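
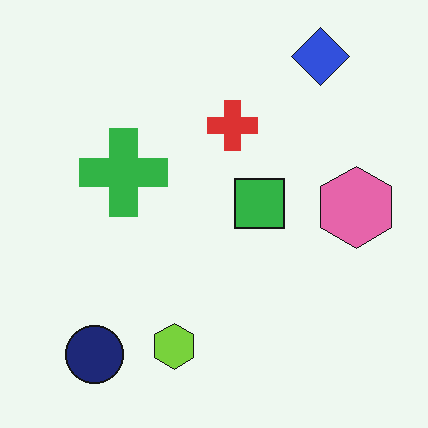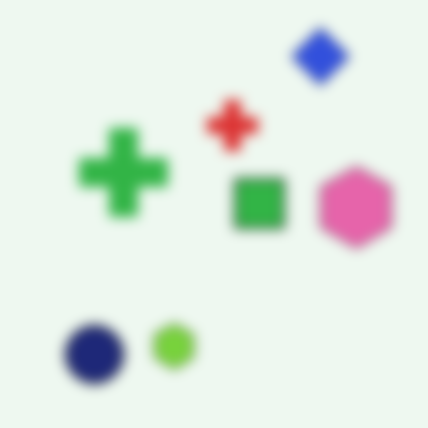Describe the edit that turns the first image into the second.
It was strongly gaussian-blurred.

Shape edges and outlines are uniformly softened across the whole image.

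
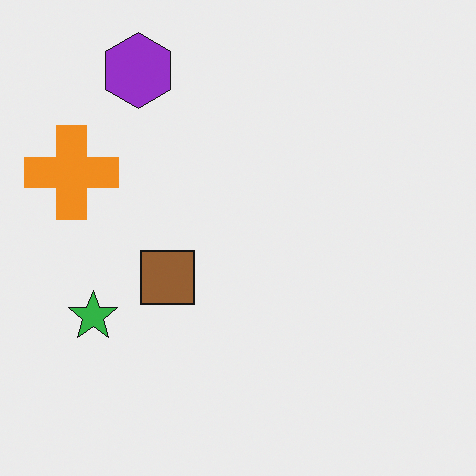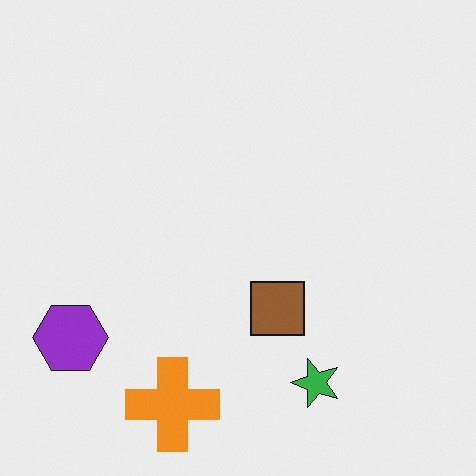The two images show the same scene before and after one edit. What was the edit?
The second image is the first rotated 90° counter-clockwise.

The purple hexagon sits in the top-left of the first image and the bottom-left of the second — consistent with a whole-image 90° counter-clockwise rotation.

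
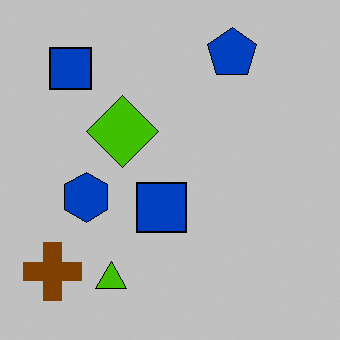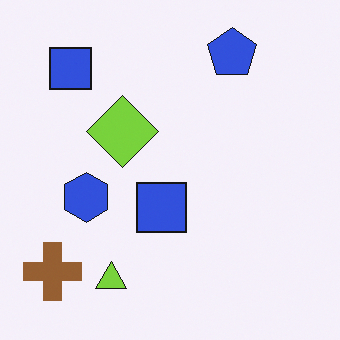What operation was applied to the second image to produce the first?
The image was aggressively posterized.

Each flat color has snapped to a coarser quantized level — most visibly, the near-white background has dropped to a flat grey.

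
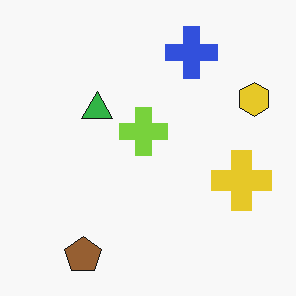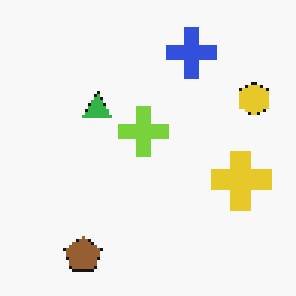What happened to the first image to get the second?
The image was mildly pixelated.

Shapes are reduced to large square blocks; fine edges and outlines are lost — a downscale-then-upscale (mosaic) effect.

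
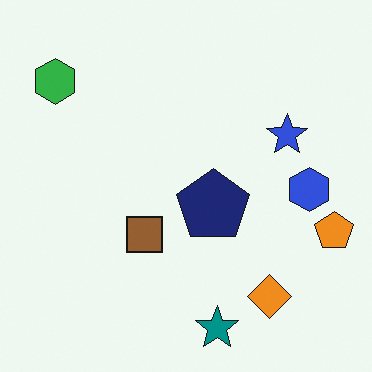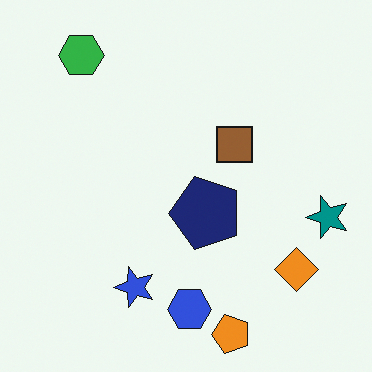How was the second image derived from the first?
The image was transposed (reflected across the top-left ↔ bottom-right diagonal).

Shapes have swapped their row and column positions — what was in the top-right is now in the bottom-left — a diagonal reflection.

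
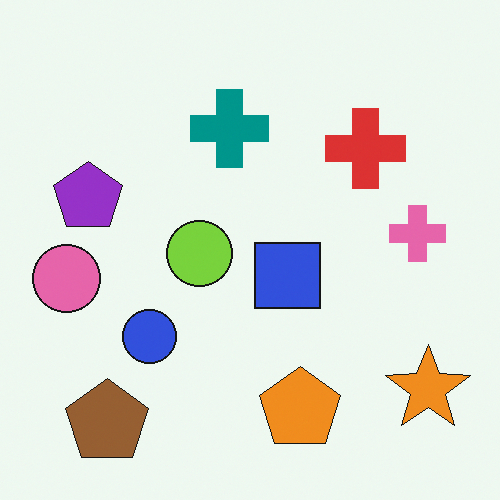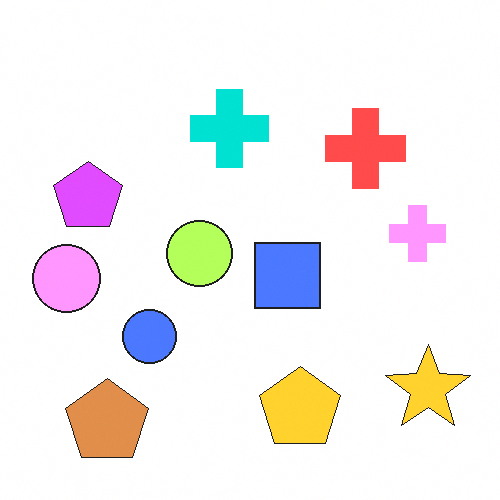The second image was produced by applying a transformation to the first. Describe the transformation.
Noticeably brightened.

Every pixel — background and shapes alike — is uniformly brightened.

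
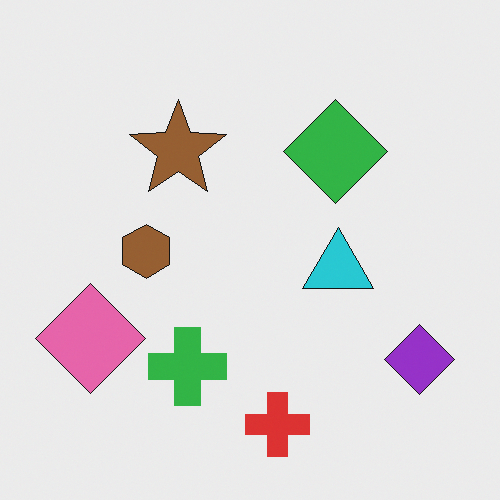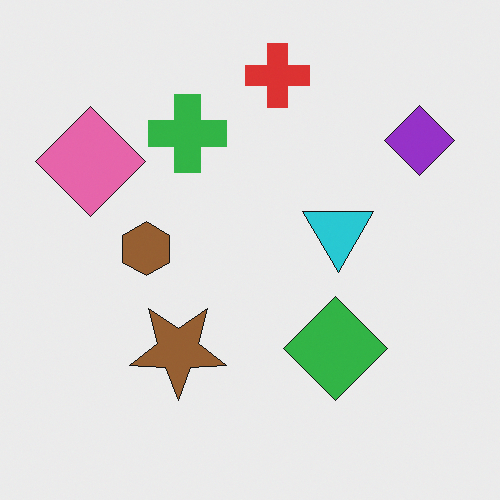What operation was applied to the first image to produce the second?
It was flipped vertically (top ↔ bottom).

The red cross is in the bottom of the first image and the top of the second — shapes on opposite sides of the horizontal midline have swapped in a mirror flip.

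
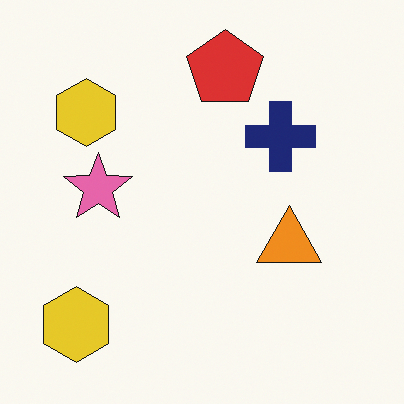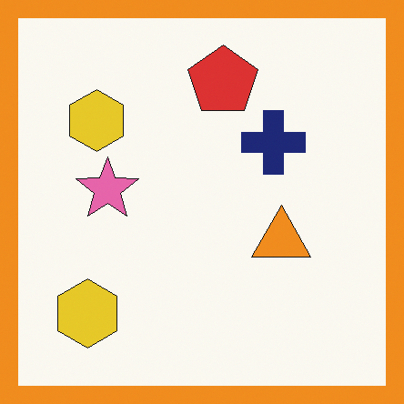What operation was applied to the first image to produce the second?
The second image is the first framed with a orange border.

A solid orange frame runs around the edge of the second image, with the content slightly shrunk inside it.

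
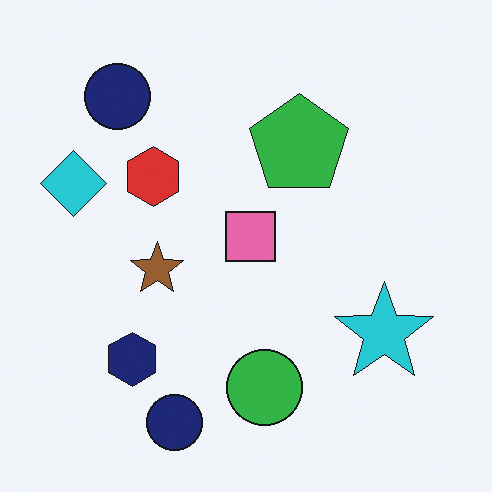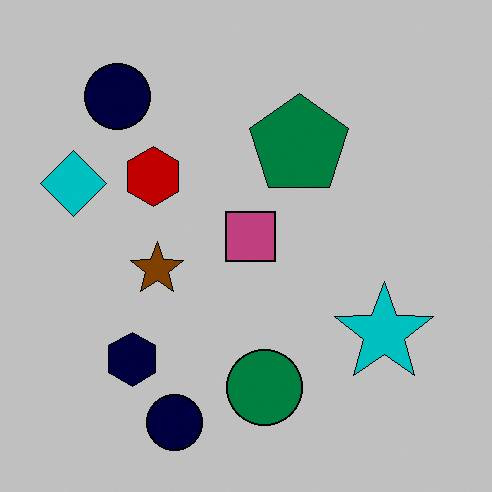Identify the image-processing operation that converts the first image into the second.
This is the original image heavily posterized to just a handful of flat colors.

Each flat color has snapped to a coarser quantized level — most visibly, the near-white background has dropped to a flat grey.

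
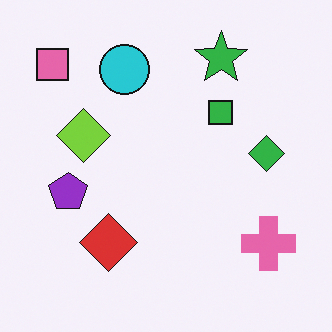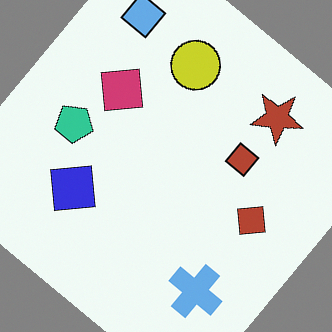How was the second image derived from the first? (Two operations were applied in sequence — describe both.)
Hue-shifted through roughly half the color wheel, then rotated clockwise by a large amount — several tens of degrees.

Every shape's color has rotated by the same amount around the hue wheel — a uniform hue shift. Every shape is tilted by the same angle and the image corners show triangular fill wedges — a whole-image rotation by a non-right angle.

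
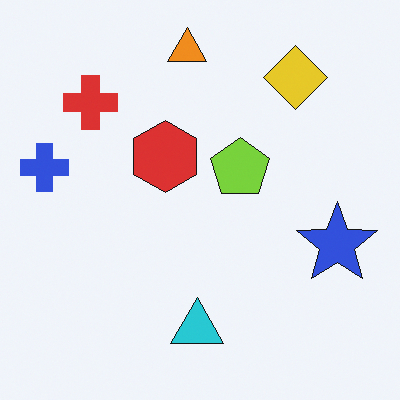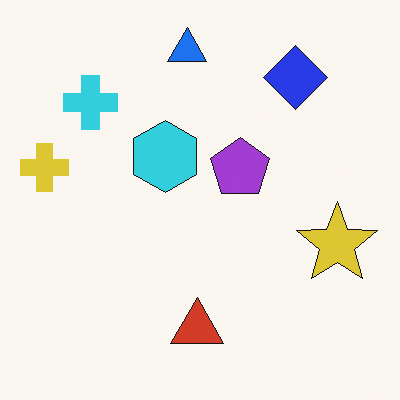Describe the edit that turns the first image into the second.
The second image is the first hue-shifted through roughly half the color wheel.

Every shape's color has rotated by the same amount around the hue wheel — a uniform hue shift.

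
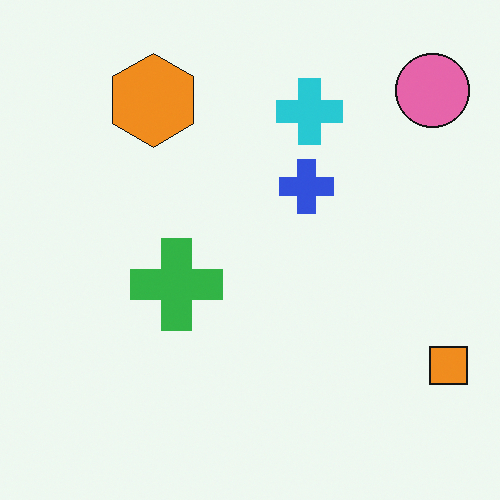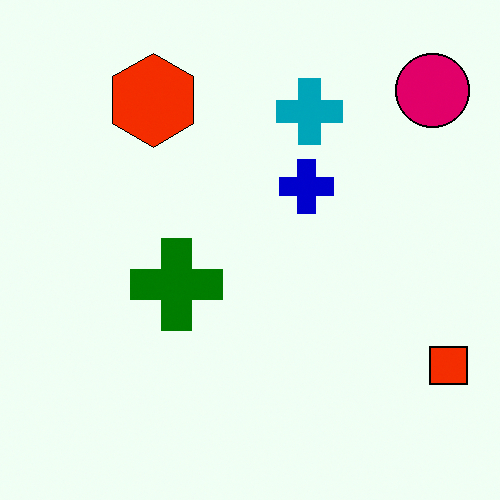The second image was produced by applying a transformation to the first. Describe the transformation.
The transformation is: boosted in contrast.

Tones are pushed away from mid-grey across the whole image — a global contrast change.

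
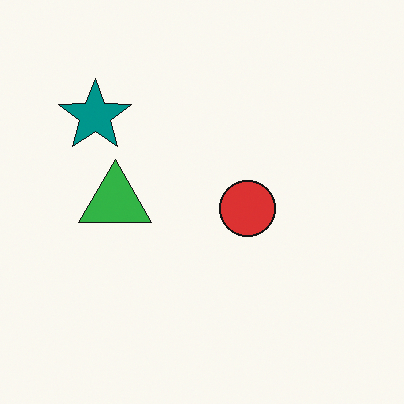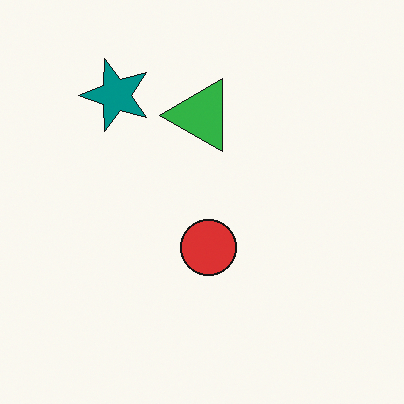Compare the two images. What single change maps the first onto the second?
It was transposed (reflected across the top-left ↔ bottom-right diagonal).

Shapes have swapped their row and column positions — what was in the top-right is now in the bottom-left — a diagonal reflection.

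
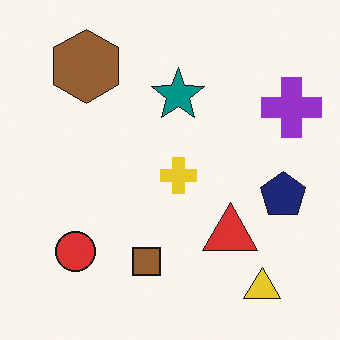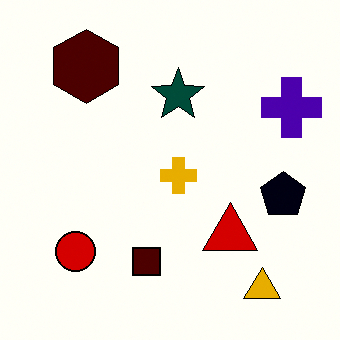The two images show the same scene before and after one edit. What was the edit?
It was boosted in contrast.

Tones are pushed away from mid-grey across the whole image — a global contrast change.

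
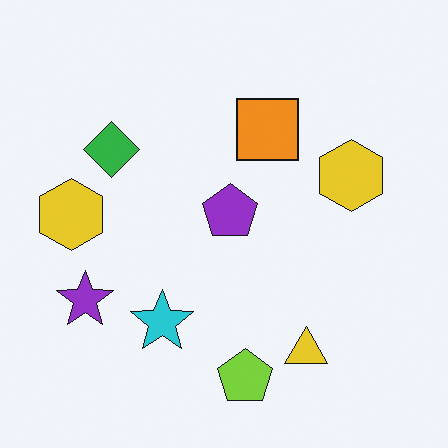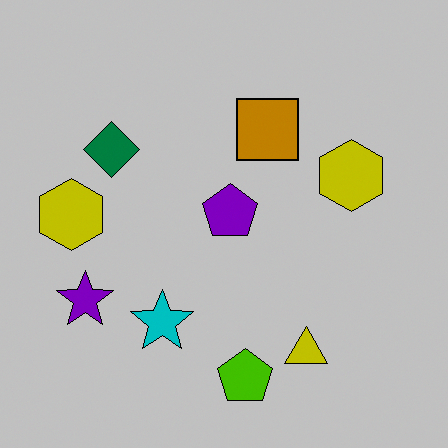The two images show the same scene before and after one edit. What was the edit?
Heavily posterized to just a handful of flat colors.

Each flat color has snapped to a coarser quantized level — most visibly, the near-white background has dropped to a flat grey.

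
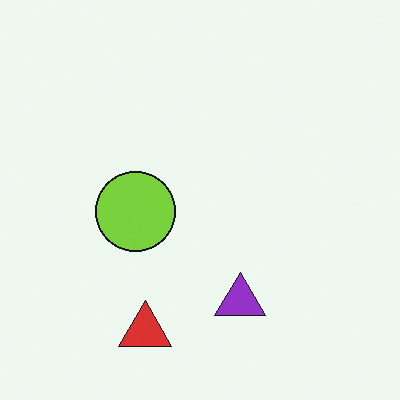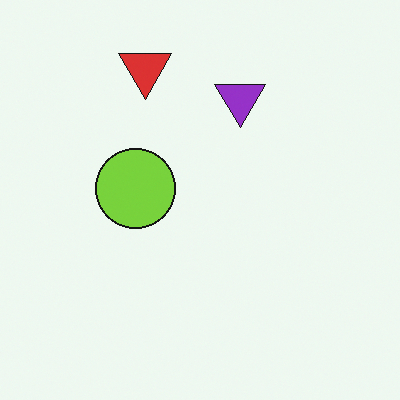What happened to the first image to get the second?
Flipped vertically (top ↔ bottom).

The red triangle is in the bottom of the first image and the top of the second — shapes on opposite sides of the horizontal midline have swapped in a mirror flip.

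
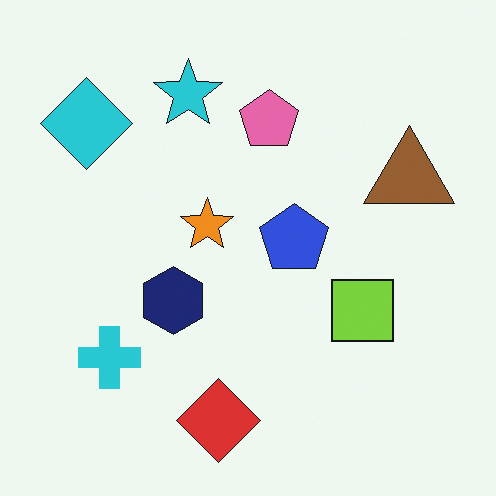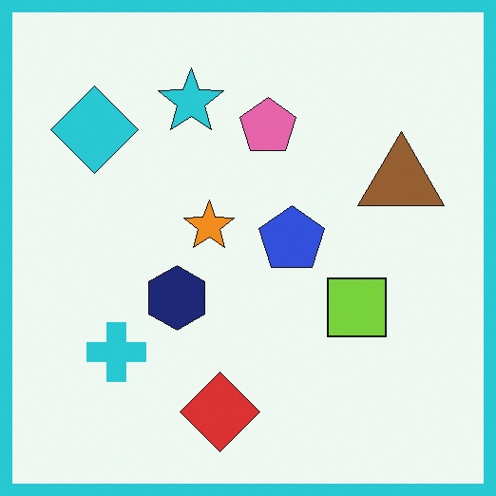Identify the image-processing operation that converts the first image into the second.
The second image is the first framed with a cyan border.

A solid cyan frame runs around the edge of the second image, with the content slightly shrunk inside it.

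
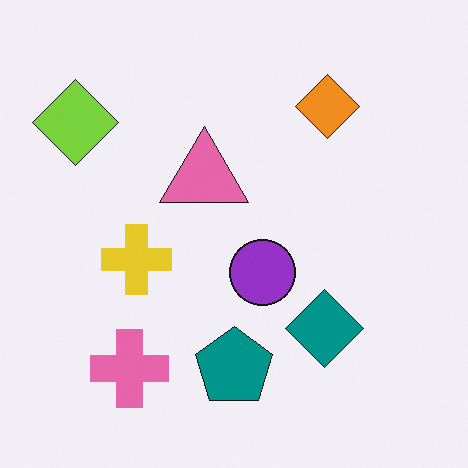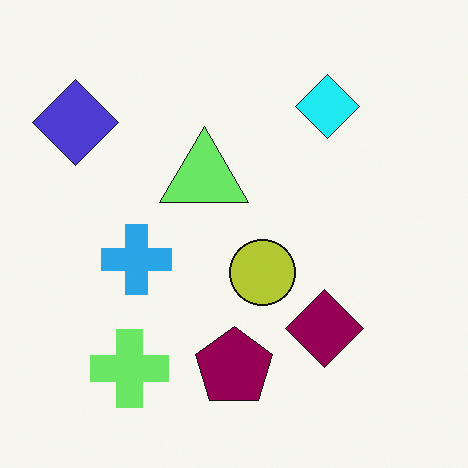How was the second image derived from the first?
Hue-shifted through roughly a third of the color wheel.

Every shape's color has rotated by the same amount around the hue wheel — a uniform hue shift.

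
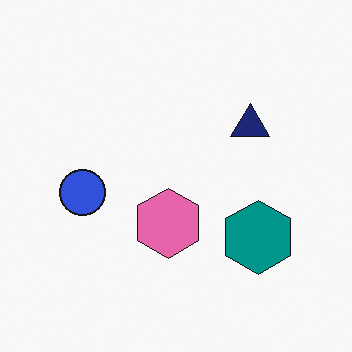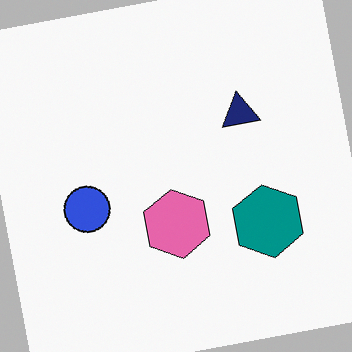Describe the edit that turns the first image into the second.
Rotated counter-clockwise by a few degrees.

Every shape is tilted by the same angle and the image corners show triangular fill wedges — a whole-image rotation by a non-right angle.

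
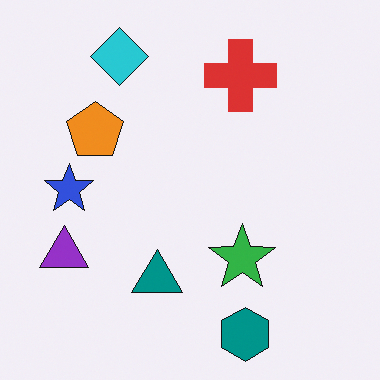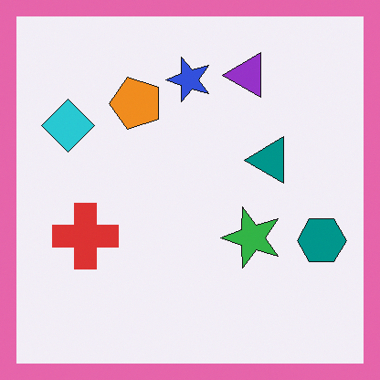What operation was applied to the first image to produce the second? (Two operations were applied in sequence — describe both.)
Transposed (reflected across the top-left ↔ bottom-right diagonal), then framed with a pink border.

Shapes have swapped their row and column positions — what was in the top-right is now in the bottom-left — a diagonal reflection. A solid pink frame runs around the edge of the second image, with the content slightly shrunk inside it.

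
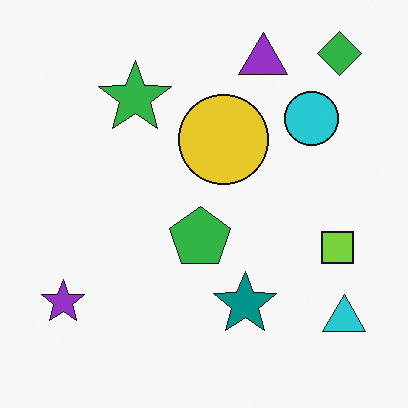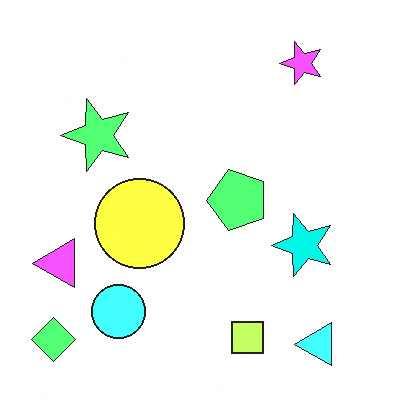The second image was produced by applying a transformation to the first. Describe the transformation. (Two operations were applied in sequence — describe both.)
The second image is the first substantially brightened, then transposed (reflected across the top-left ↔ bottom-right diagonal).

Every pixel — background and shapes alike — is uniformly brightened. Shapes have swapped their row and column positions — what was in the top-right is now in the bottom-left — a diagonal reflection.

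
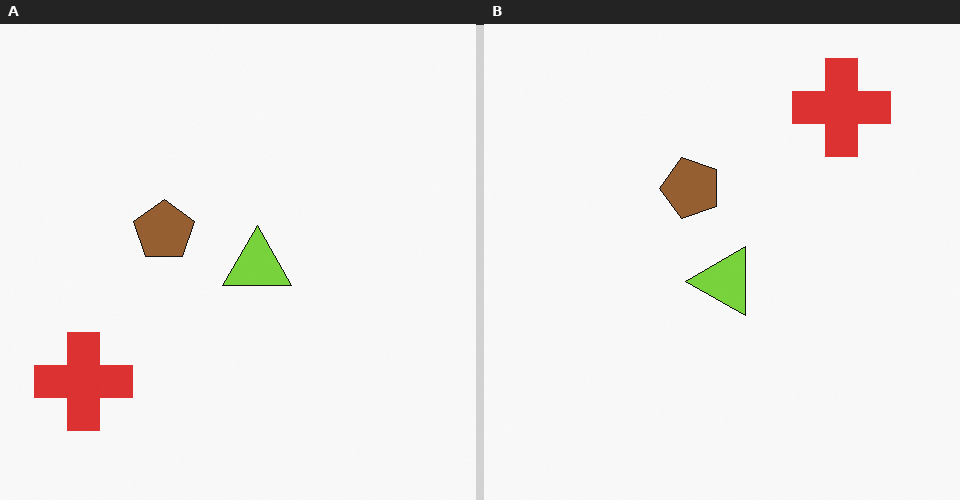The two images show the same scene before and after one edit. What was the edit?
The right (B) image is the left (A) transposed (reflected across the top-left ↔ bottom-right diagonal).

Shapes have swapped their row and column positions — what was in the top-right is now in the bottom-left — a diagonal reflection.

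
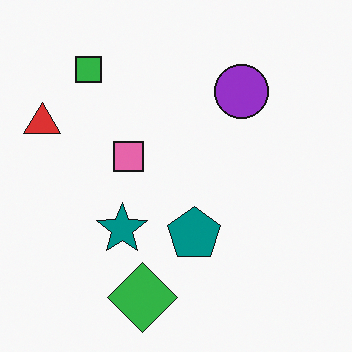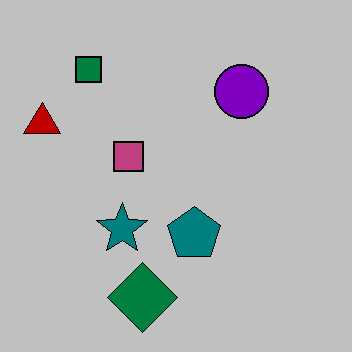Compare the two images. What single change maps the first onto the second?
The transformation is: aggressively posterized.

Each flat color has snapped to a coarser quantized level — most visibly, the near-white background has dropped to a flat grey.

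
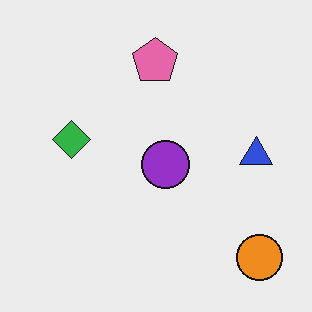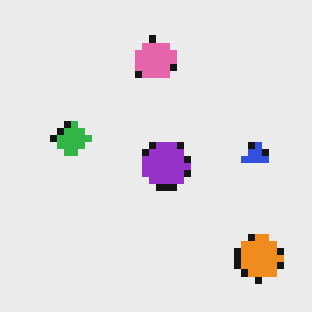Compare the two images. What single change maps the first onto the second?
The image was moderately pixelated.

Shapes are reduced to large square blocks; fine edges and outlines are lost — a downscale-then-upscale (mosaic) effect.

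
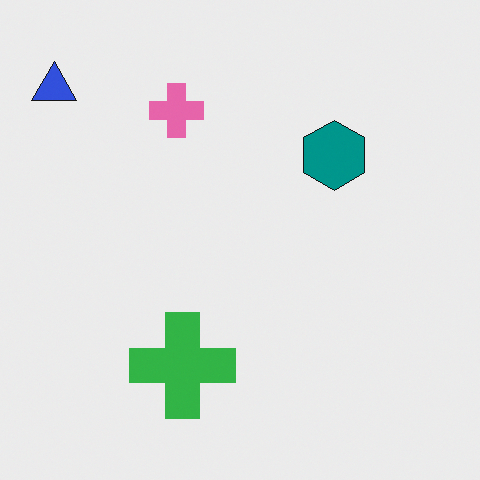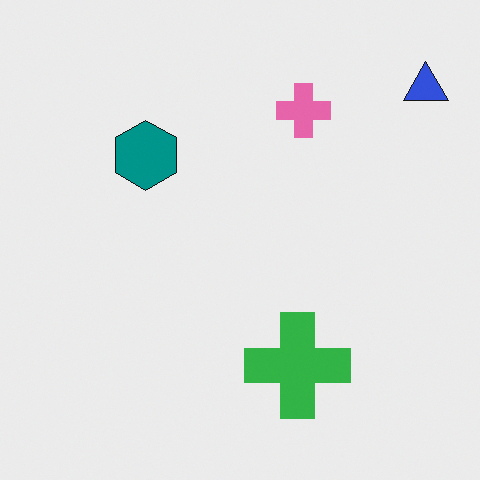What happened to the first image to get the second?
The transformation is: flipped horizontally (left ↔ right).

The blue triangle is in the top-left of the first image and the top-right of the second — shapes on opposite sides of the vertical midline have swapped in a mirror flip.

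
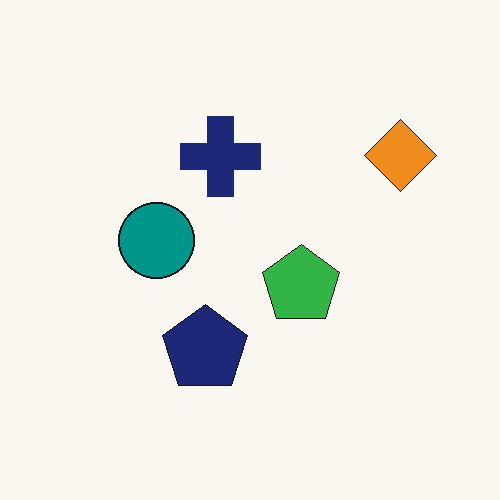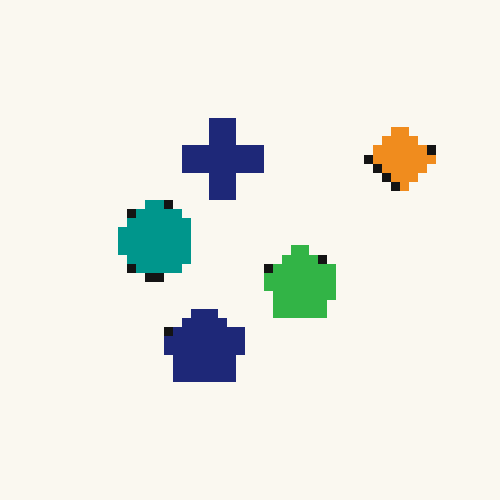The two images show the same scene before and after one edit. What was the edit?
The second image is the first coarsely pixelated.

Shapes are reduced to large square blocks; fine edges and outlines are lost — a downscale-then-upscale (mosaic) effect.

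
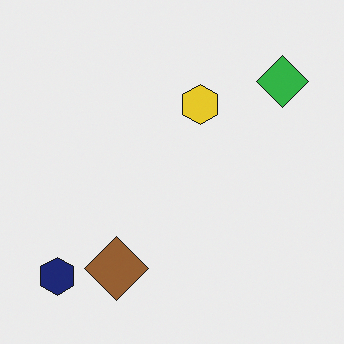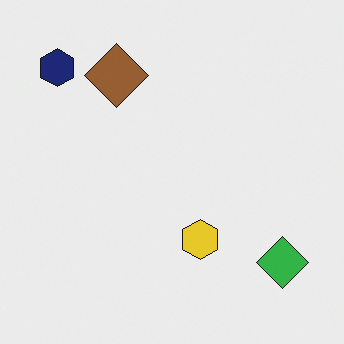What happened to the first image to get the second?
The image was flipped vertically (top ↔ bottom).

The navy hexagon is in the bottom-left of the first image and the top-left of the second — shapes on opposite sides of the horizontal midline have swapped in a mirror flip.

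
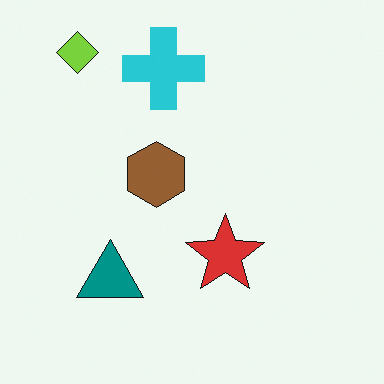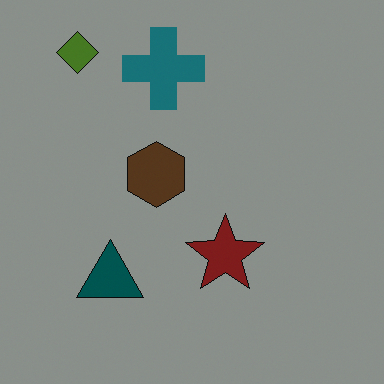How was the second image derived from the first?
Noticeably darkened.

Every pixel — background and shapes alike — is uniformly darkened.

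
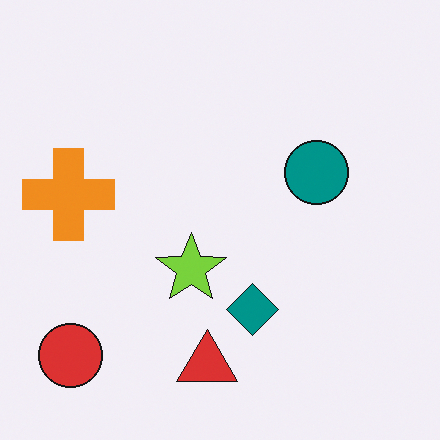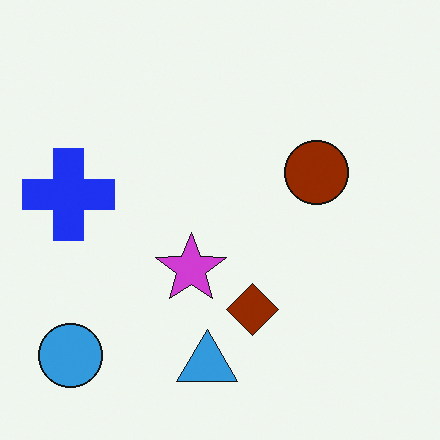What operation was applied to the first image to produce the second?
It was hue-shifted by a large amount.

Every shape's color has rotated by the same amount around the hue wheel — a uniform hue shift.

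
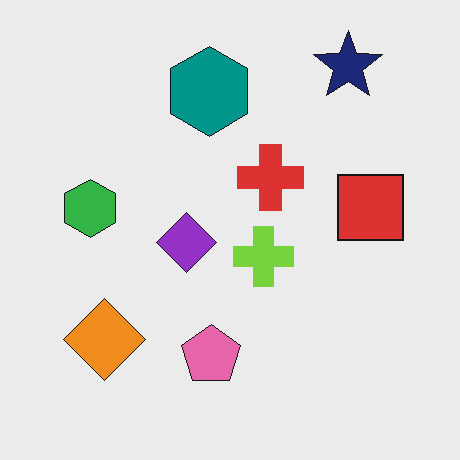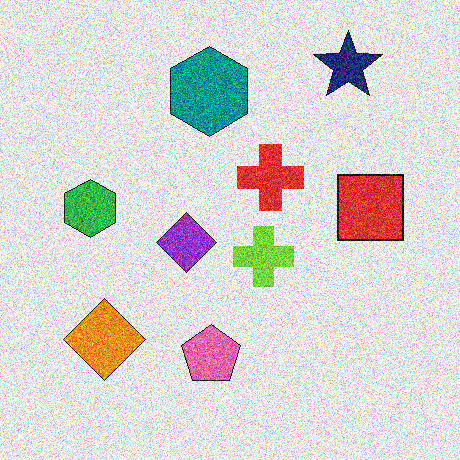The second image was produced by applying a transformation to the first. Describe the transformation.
The second image is the first degraded with a thick layer of grain.

Random speckle covers the whole image, including the flat background.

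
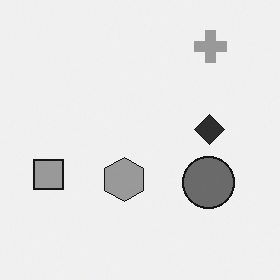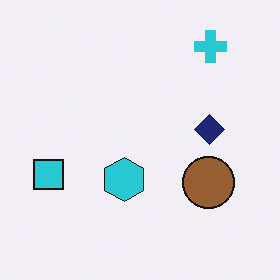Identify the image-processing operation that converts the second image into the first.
The transformation is: converted to grayscale.

All color is removed — every shape is now a shade of grey.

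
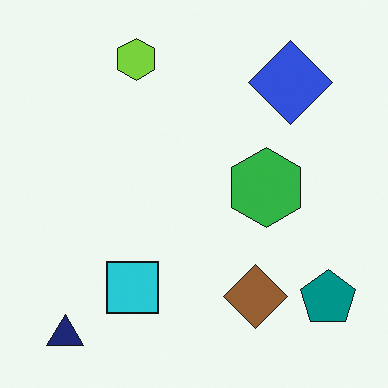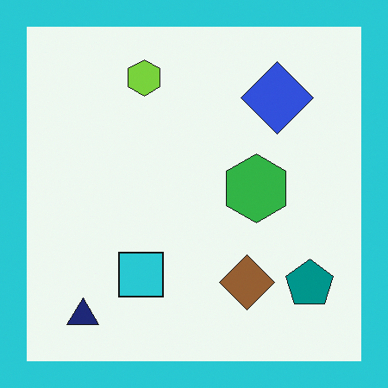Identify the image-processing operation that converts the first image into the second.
It was framed with a cyan border.

A solid cyan frame runs around the edge of the second image, with the content slightly shrunk inside it.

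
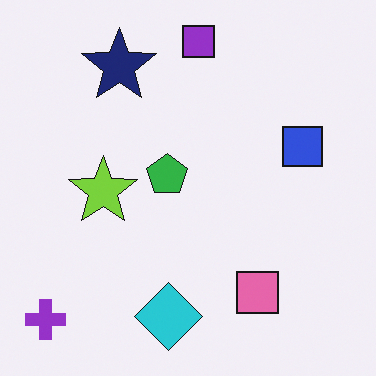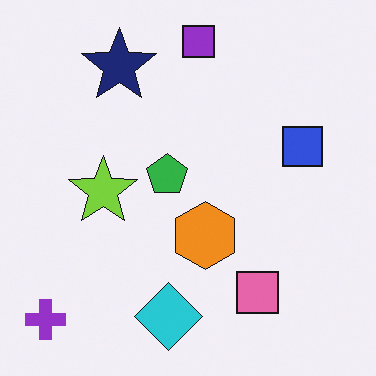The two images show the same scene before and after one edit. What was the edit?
This is the original image overlaid with an additional orange hexagon.

An orange hexagon appears in the second image that is absent from the first.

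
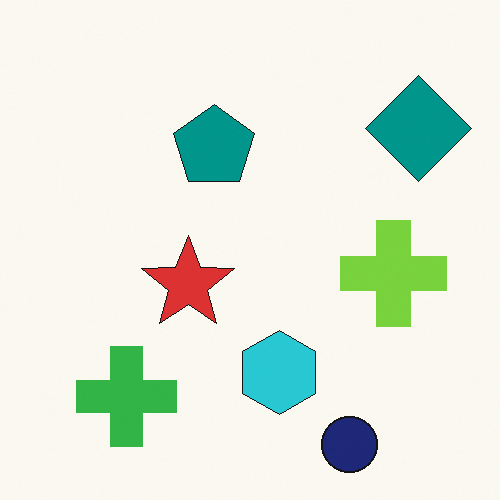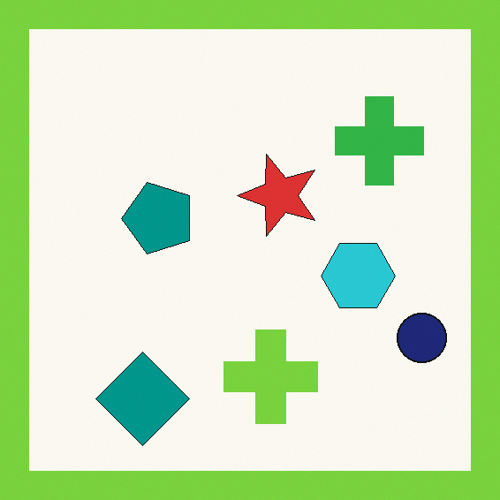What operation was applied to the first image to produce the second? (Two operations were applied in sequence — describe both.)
The second image is the first transposed (reflected across the top-left ↔ bottom-right diagonal), then framed with a lime border.

Shapes have swapped their row and column positions — what was in the top-right is now in the bottom-left — a diagonal reflection. A solid lime frame runs around the edge of the second image, with the content slightly shrunk inside it.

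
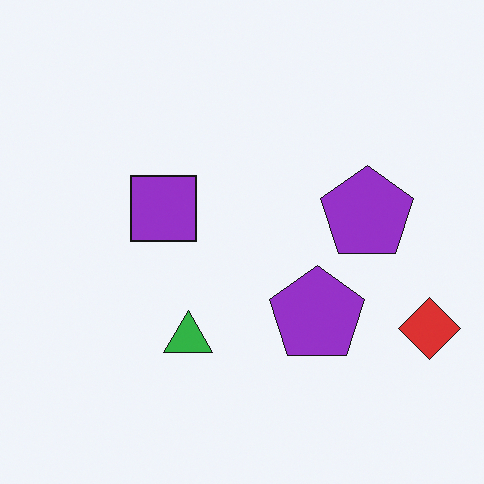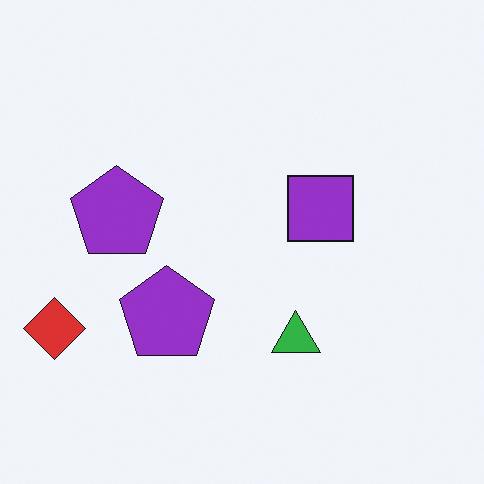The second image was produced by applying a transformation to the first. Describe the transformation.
This is the original image flipped horizontally (left ↔ right).

The red diamond is in the bottom-right of the first image and the bottom-left of the second — shapes on opposite sides of the vertical midline have swapped in a mirror flip.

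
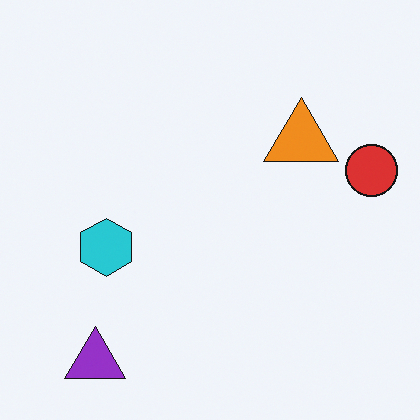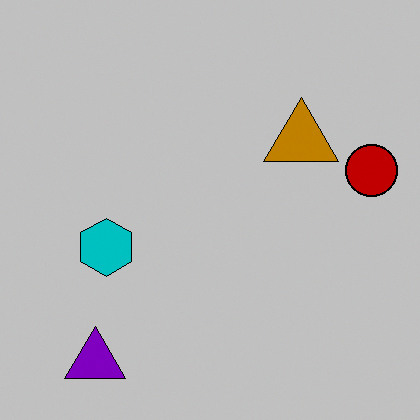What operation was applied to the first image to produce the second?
This is the original image aggressively posterized.

Each flat color has snapped to a coarser quantized level — most visibly, the near-white background has dropped to a flat grey.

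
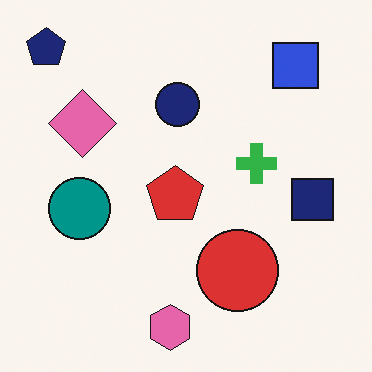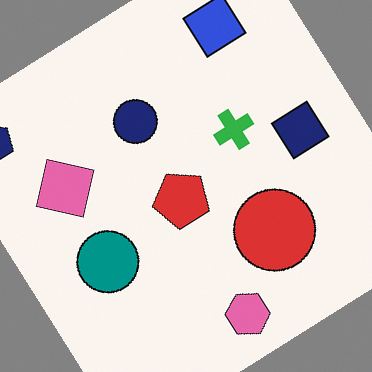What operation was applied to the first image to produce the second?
The transformation is: rotated counter-clockwise by a large amount — several tens of degrees.

Every shape is tilted by the same angle and the image corners show triangular fill wedges — a whole-image rotation by a non-right angle.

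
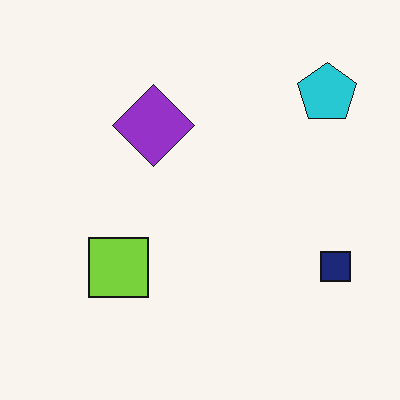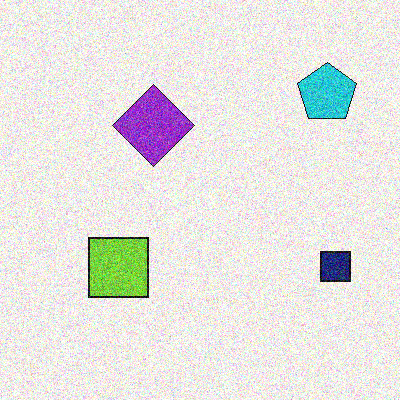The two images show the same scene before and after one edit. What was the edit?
It was degraded with heavy additive noise.

Random speckle covers the whole image, including the flat background.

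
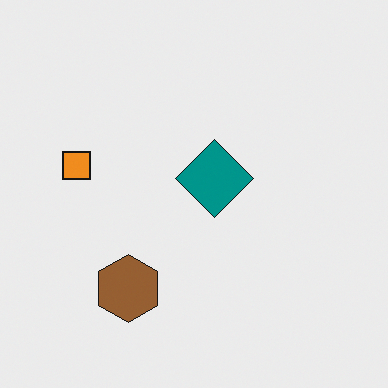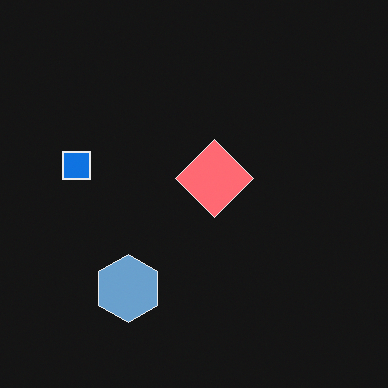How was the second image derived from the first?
The second image is the first color-inverted (negative).

The light background has become dark and every shape's color is its complement — a photographic negative.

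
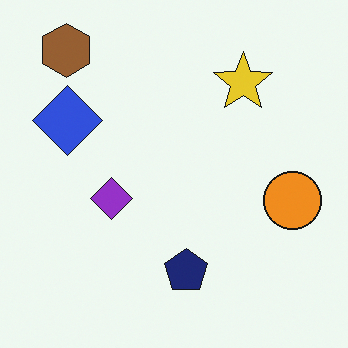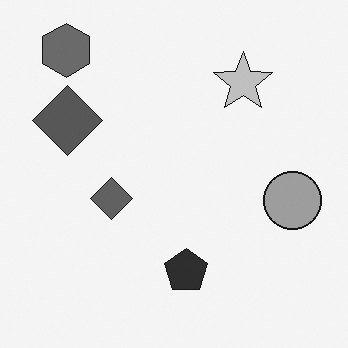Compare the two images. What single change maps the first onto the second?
It was converted to grayscale.

All color is removed — every shape is now a shade of grey.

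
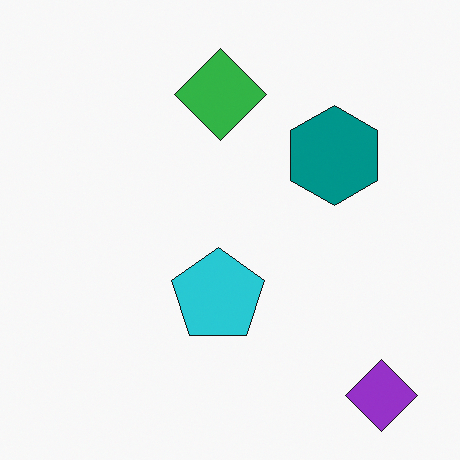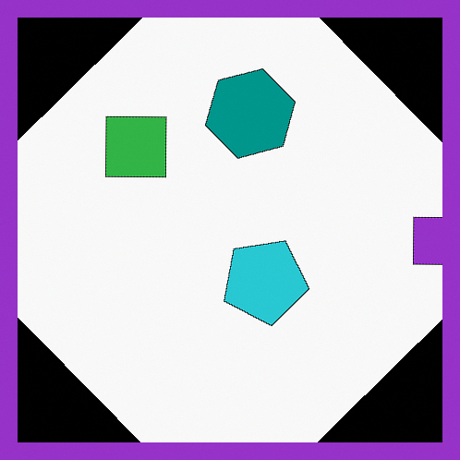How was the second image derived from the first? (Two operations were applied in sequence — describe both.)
The second image is the first rotated counter-clockwise by a large amount — several tens of degrees, then framed with a purple border.

Every shape is tilted by the same angle and the image corners show triangular fill wedges — a whole-image rotation by a non-right angle. A solid purple frame runs around the edge of the second image, with the content slightly shrunk inside it.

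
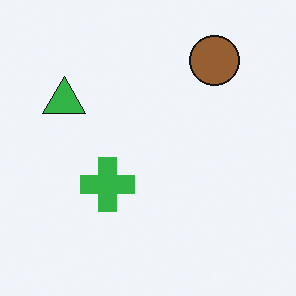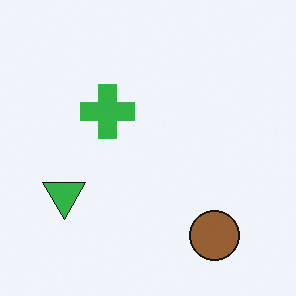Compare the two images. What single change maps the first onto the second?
The second image is the first flipped vertically (top ↔ bottom).

The brown circle is in the top-right of the first image and the bottom-right of the second — shapes on opposite sides of the horizontal midline have swapped in a mirror flip.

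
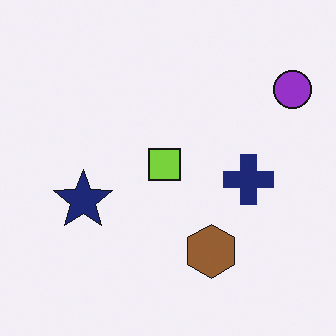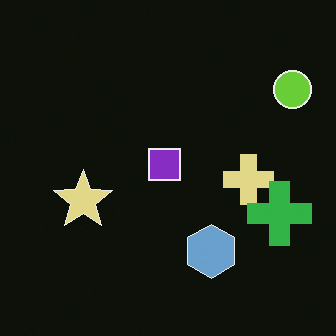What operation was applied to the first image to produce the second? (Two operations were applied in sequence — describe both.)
The image was color-inverted (negative), then overlaid with an additional green cross.

The light background has become dark and every shape's color is its complement — a photographic negative. A green cross appears in the second image that is absent from the first.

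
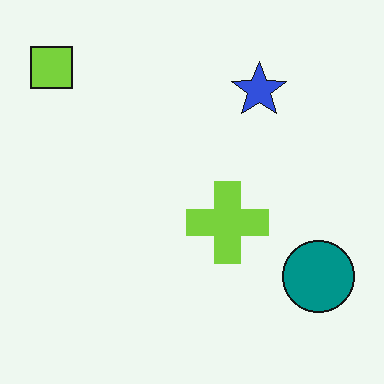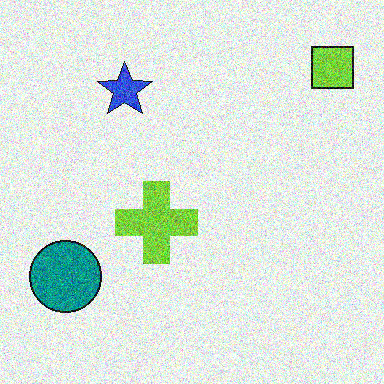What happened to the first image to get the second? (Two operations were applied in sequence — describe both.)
The image was flipped horizontally (left ↔ right), then degraded with heavy additive noise.

The lime square is in the top-left of the first image and the top-right of the second — shapes on opposite sides of the vertical midline have swapped in a mirror flip. Random speckle covers the whole image, including the flat background.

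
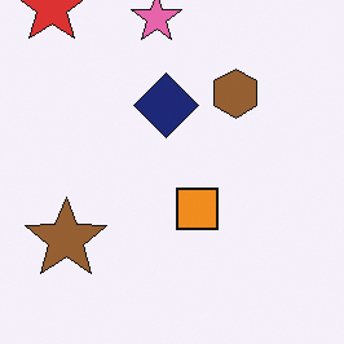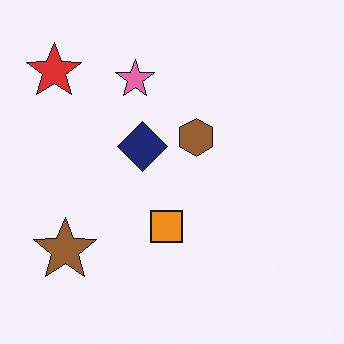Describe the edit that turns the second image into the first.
The image was cropped to a modestly smaller region and rescaled.

The visible shapes are larger and the field of view is narrower; shapes near the original edges may be partly or wholly outside the frame — a crop-and-rescale.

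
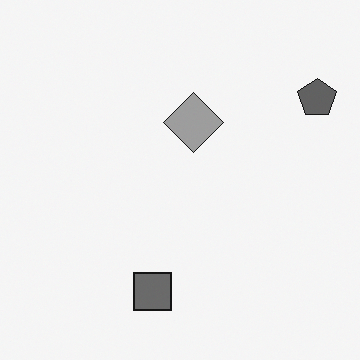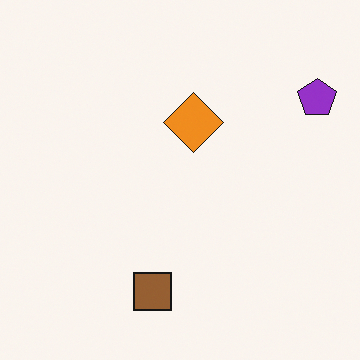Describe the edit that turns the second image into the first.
This is the original image converted to grayscale.

All color is removed — every shape is now a shade of grey.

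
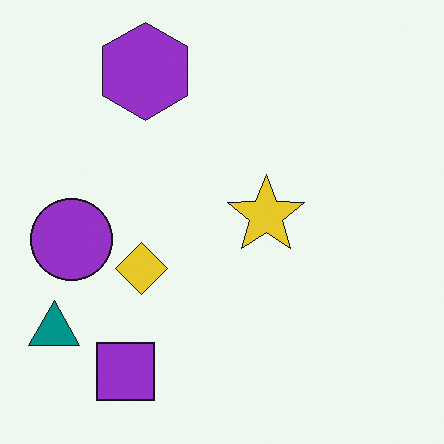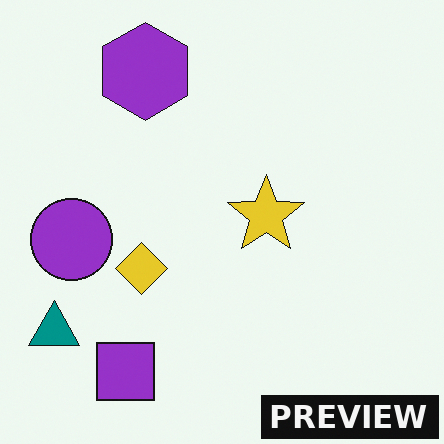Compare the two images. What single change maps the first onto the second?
The image was watermarked with the text "PREVIEW" in the lower-right corner.

A dark label reading "PREVIEW" appears in the lower-right corner.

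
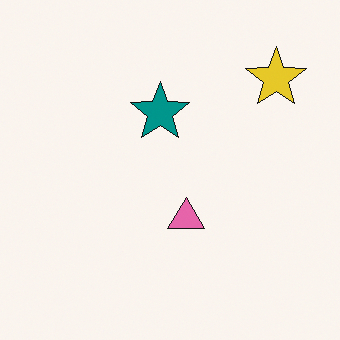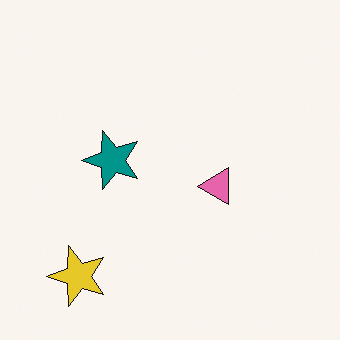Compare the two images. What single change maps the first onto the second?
The second image is the first transposed (reflected across the top-left ↔ bottom-right diagonal).

Shapes have swapped their row and column positions — what was in the top-right is now in the bottom-left — a diagonal reflection.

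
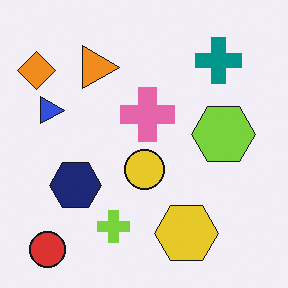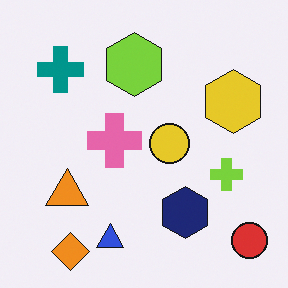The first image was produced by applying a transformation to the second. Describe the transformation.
It was rotated 90° clockwise.

The red circle sits in the bottom-right of the second image and the bottom-left of the first — consistent with a whole-image 90° clockwise rotation.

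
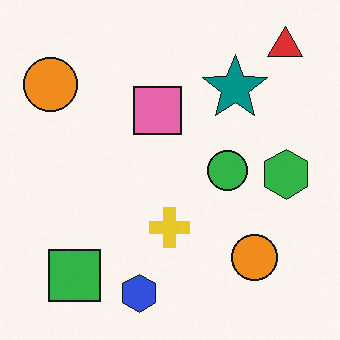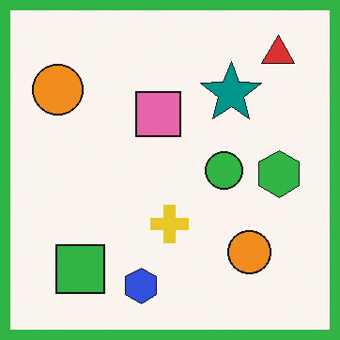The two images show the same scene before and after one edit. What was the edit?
It was framed with a green border.

A solid green frame runs around the edge of the second image, with the content slightly shrunk inside it.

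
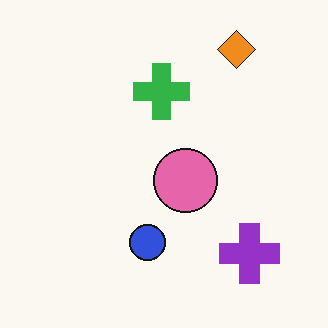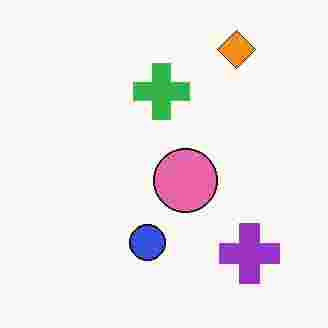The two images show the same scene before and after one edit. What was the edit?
This is the original image degraded with heavy JPEG compression.

Blocky 8×8 compression artifacts appear around shape edges and the flat background shows ringing — characteristic JPEG degradation.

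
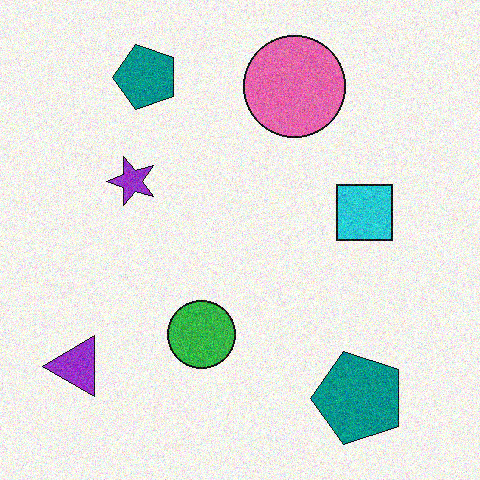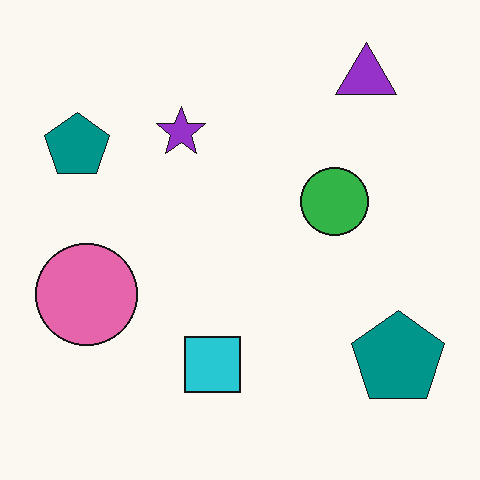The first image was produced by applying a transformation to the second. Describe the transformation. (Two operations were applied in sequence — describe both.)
It was transposed (reflected across the top-left ↔ bottom-right diagonal), then degraded with visible gaussian noise.

Shapes have swapped their row and column positions — what was in the top-right is now in the bottom-left — a diagonal reflection. Random speckle covers the whole image, including the flat background.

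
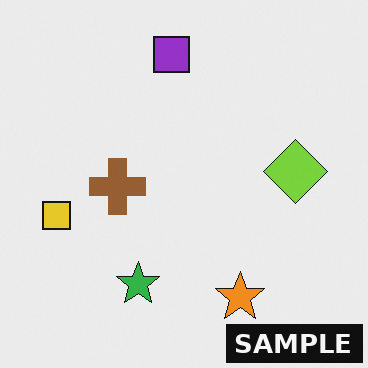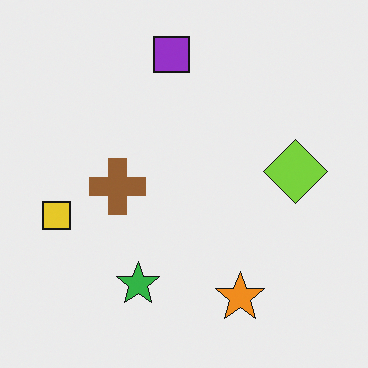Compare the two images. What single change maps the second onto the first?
The transformation is: watermarked with the text "SAMPLE" in the lower-right corner.

A dark label reading "SAMPLE" appears in the lower-right corner.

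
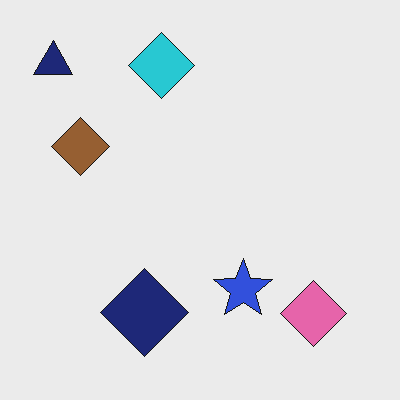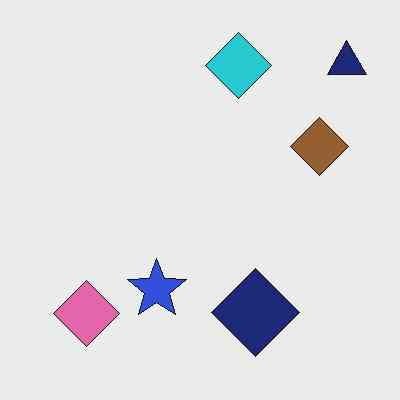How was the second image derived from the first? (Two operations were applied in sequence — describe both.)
It was flipped horizontally (left ↔ right), then given moderate JPEG compression.

The navy triangle is in the top-left of the first image and the top-right of the second — shapes on opposite sides of the vertical midline have swapped in a mirror flip. Blocky 8×8 compression artifacts appear around shape edges and the flat background shows ringing — characteristic JPEG degradation.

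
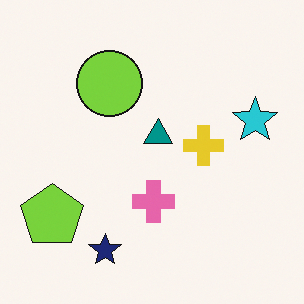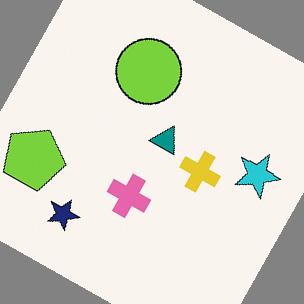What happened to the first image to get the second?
The transformation is: rotated clockwise by a clearly visible amount.

Every shape is tilted by the same angle and the image corners show triangular fill wedges — a whole-image rotation by a non-right angle.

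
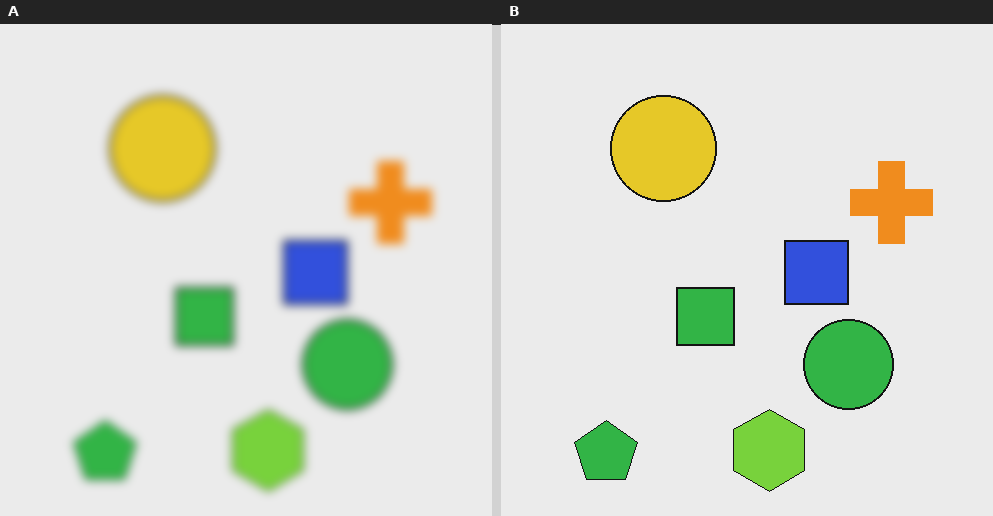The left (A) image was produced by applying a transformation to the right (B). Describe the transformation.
The image was moderately blurred.

Shape edges and outlines are uniformly softened across the whole image.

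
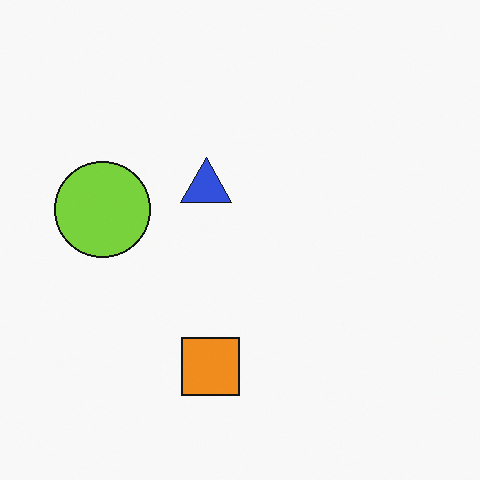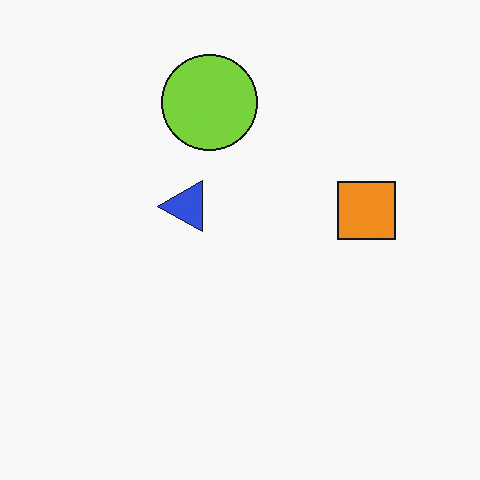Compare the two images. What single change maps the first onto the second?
The transformation is: transposed (reflected across the top-left ↔ bottom-right diagonal).

Shapes have swapped their row and column positions — what was in the top-right is now in the bottom-left — a diagonal reflection.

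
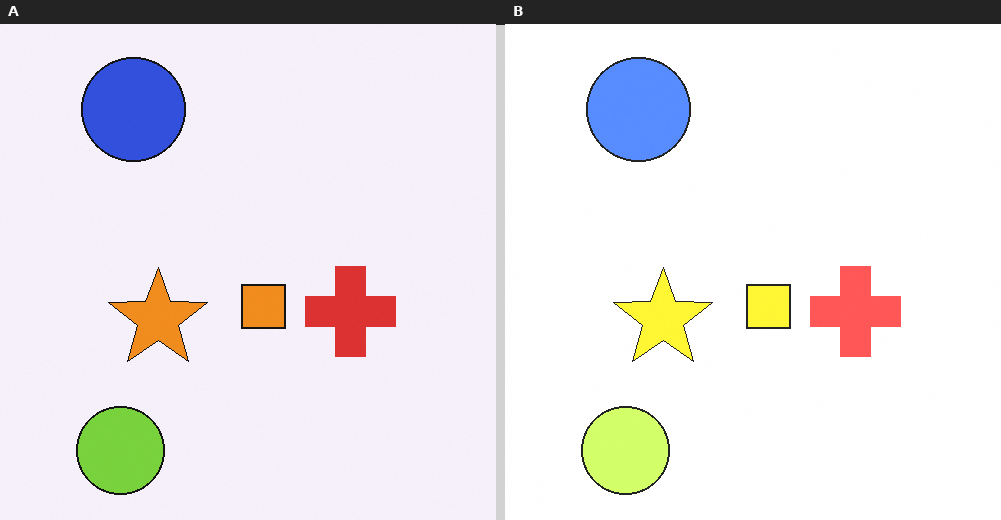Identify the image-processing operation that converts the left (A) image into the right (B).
Noticeably brightened.

Every pixel — background and shapes alike — is uniformly brightened.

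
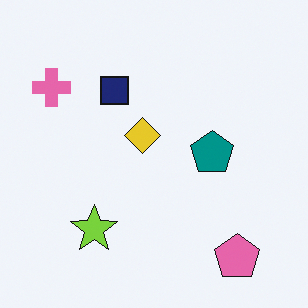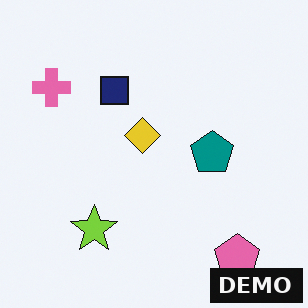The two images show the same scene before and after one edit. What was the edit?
It was watermarked with the text "DEMO" in the lower-right corner.

A dark label reading "DEMO" appears in the lower-right corner.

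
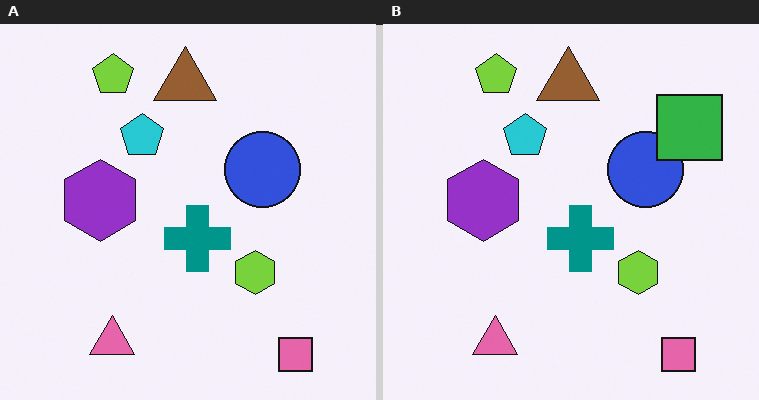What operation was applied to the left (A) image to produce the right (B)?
Overlaid with an additional green square.

A green square appears in the right (B) image that is absent from the left (A).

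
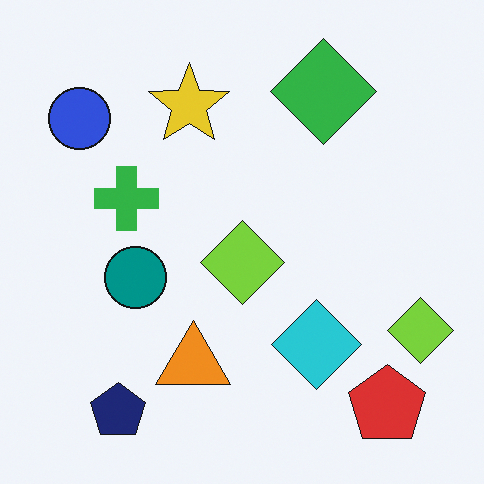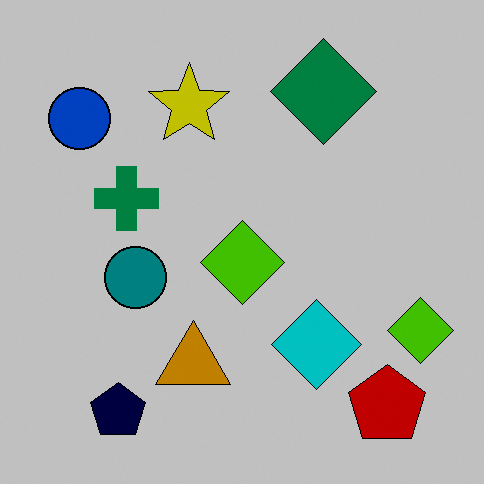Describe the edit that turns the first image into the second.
The second image is the first heavily posterized to just a handful of flat colors.

Each flat color has snapped to a coarser quantized level — most visibly, the near-white background has dropped to a flat grey.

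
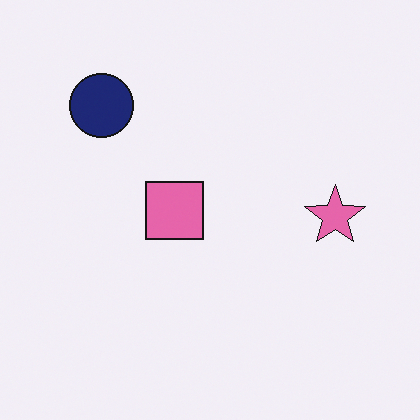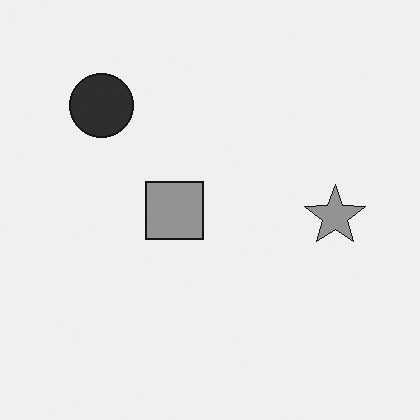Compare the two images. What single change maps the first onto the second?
Converted to grayscale.

All color is removed — every shape is now a shade of grey.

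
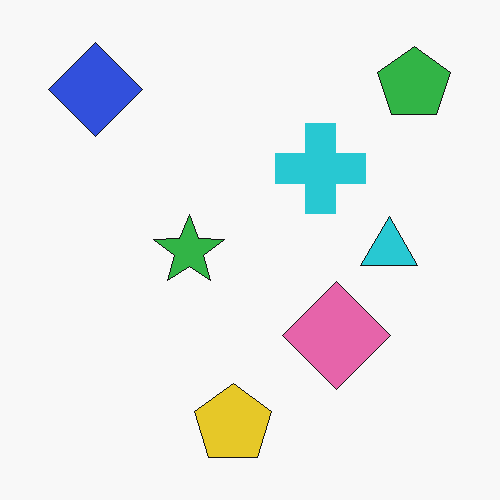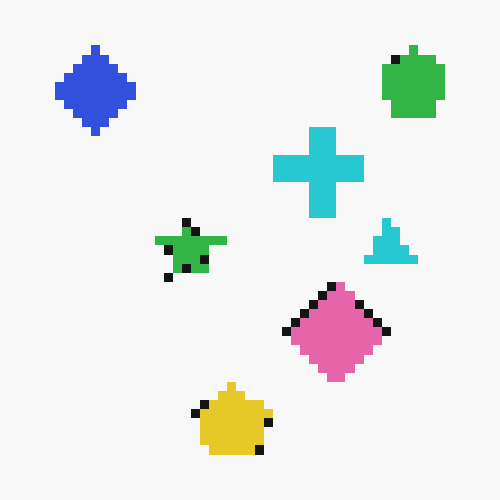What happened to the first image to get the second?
This is the original image heavily pixelated into large blocks.

Shapes are reduced to large square blocks; fine edges and outlines are lost — a downscale-then-upscale (mosaic) effect.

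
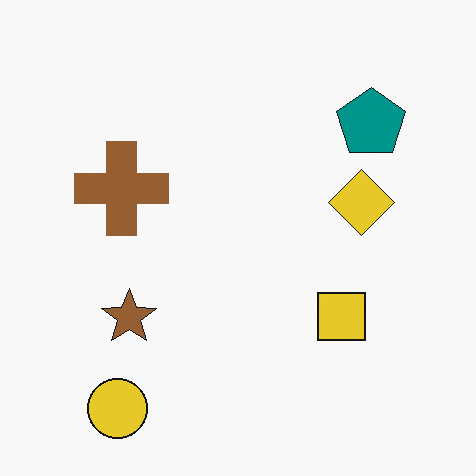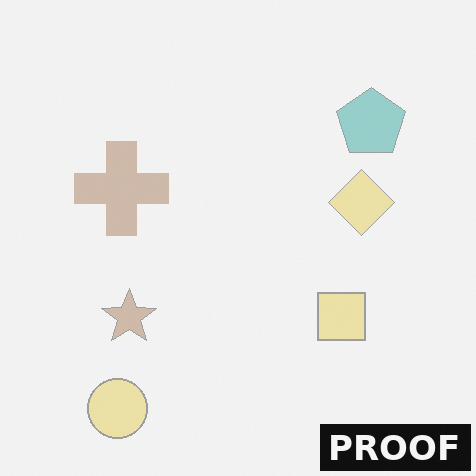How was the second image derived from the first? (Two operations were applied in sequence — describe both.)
Given much lower contrast, then watermarked with the text "PROOF" in the lower-right corner.

Tones are pushed toward mid-grey across the whole image — a global contrast change. A dark label reading "PROOF" appears in the lower-right corner.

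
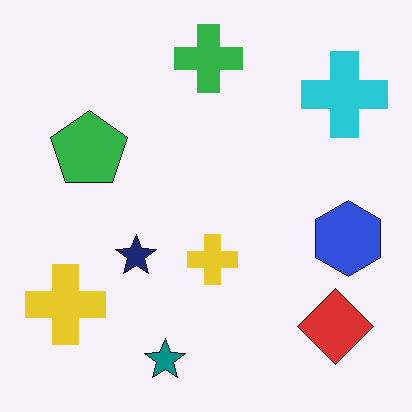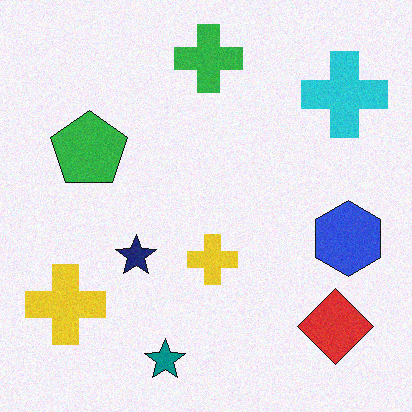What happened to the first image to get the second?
The transformation is: degraded with light additive noise.

Random speckle covers the whole image, including the flat background.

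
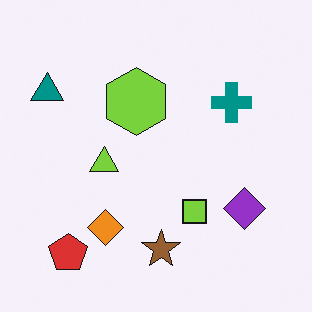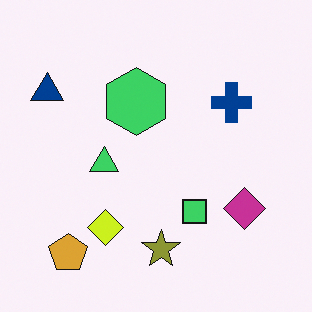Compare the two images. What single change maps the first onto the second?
The second image is the first hue-shifted slightly.

Every shape's color has rotated by the same amount around the hue wheel — a uniform hue shift.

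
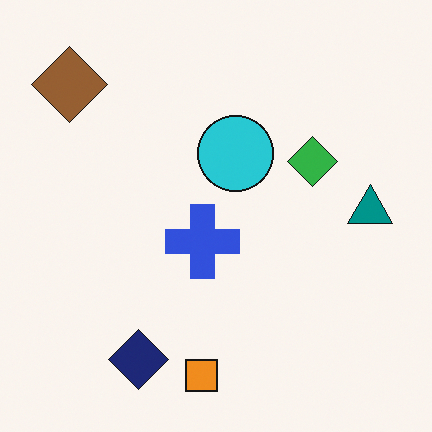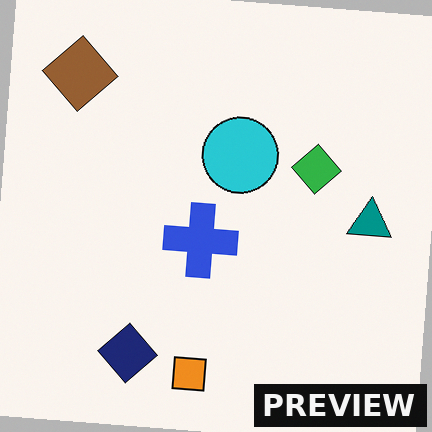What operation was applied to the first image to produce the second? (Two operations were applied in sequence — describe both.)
This is the original image rotated clockwise by a small amount, then watermarked with the text "PREVIEW" in the lower-right corner.

Every shape is tilted by the same angle and the image corners show triangular fill wedges — a whole-image rotation by a non-right angle. A dark label reading "PREVIEW" appears in the lower-right corner.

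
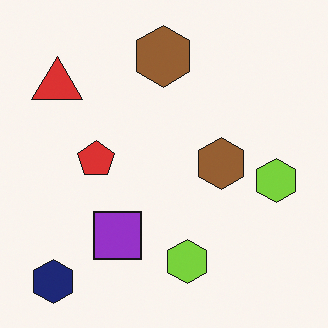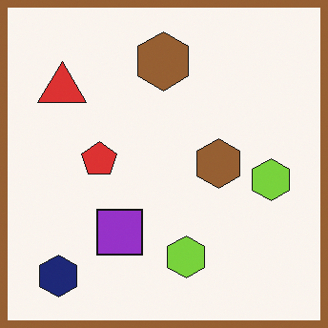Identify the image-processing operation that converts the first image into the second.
The image was framed with a brown border.

A solid brown frame runs around the edge of the second image, with the content slightly shrunk inside it.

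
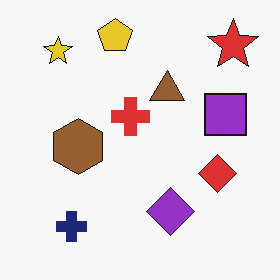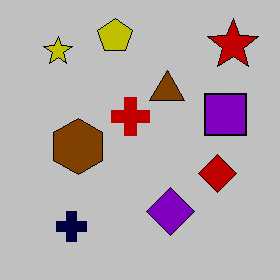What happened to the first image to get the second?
This is the original image heavily posterized to just a handful of flat colors.

Each flat color has snapped to a coarser quantized level — most visibly, the near-white background has dropped to a flat grey.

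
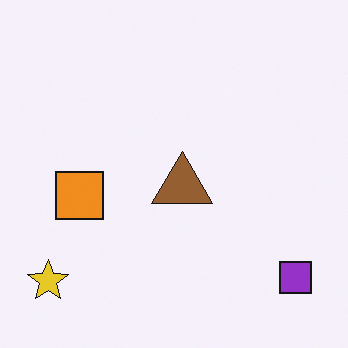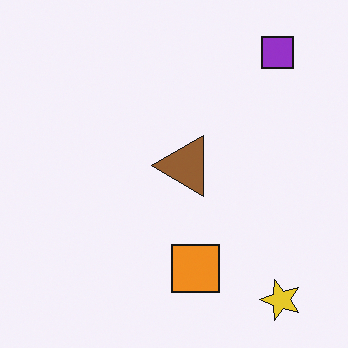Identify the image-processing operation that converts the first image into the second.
Rotated 90° counter-clockwise.

The yellow star sits in the bottom-left of the first image and the bottom-right of the second — consistent with a whole-image 90° counter-clockwise rotation.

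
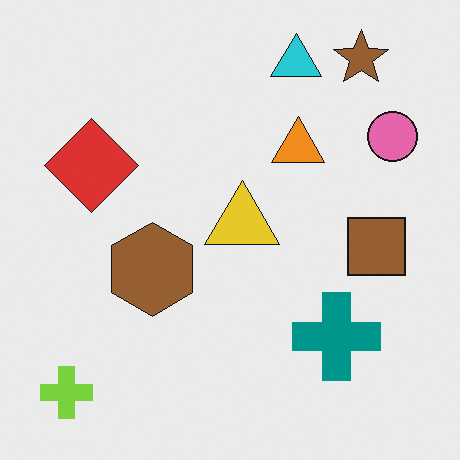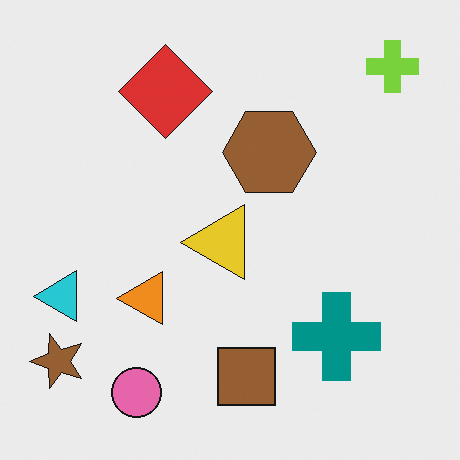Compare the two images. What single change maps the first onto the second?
The image was transposed (reflected across the top-left ↔ bottom-right diagonal).

Shapes have swapped their row and column positions — what was in the top-right is now in the bottom-left — a diagonal reflection.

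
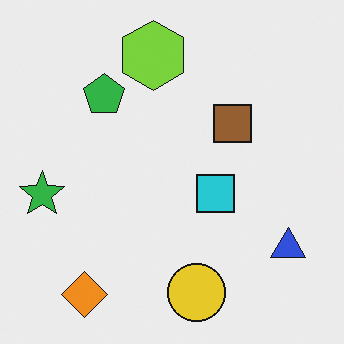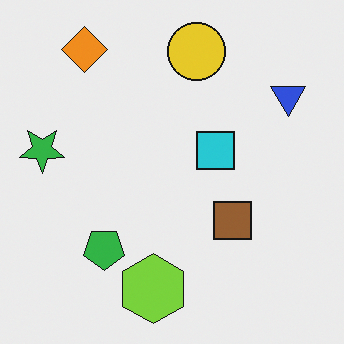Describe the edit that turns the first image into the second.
This is the original image flipped vertically (top ↔ bottom).

The orange diamond is in the bottom-left of the first image and the top-left of the second — shapes on opposite sides of the horizontal midline have swapped in a mirror flip.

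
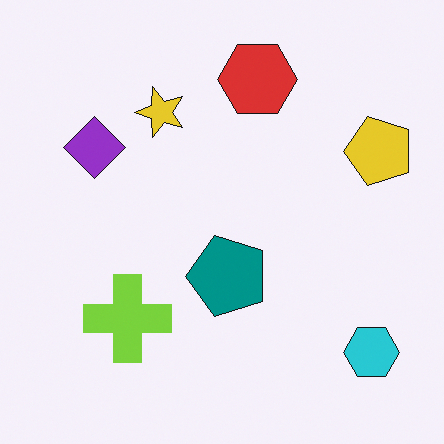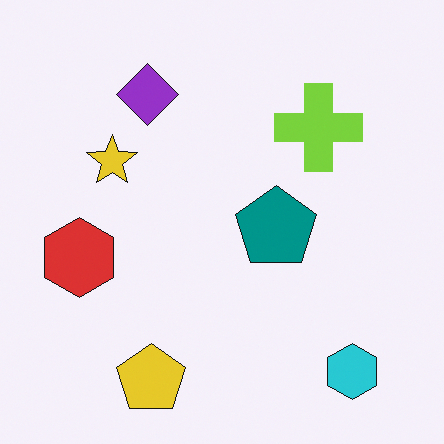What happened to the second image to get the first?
The first image is the second transposed (reflected across the top-left ↔ bottom-right diagonal).

Shapes have swapped their row and column positions — what was in the top-right is now in the bottom-left — a diagonal reflection.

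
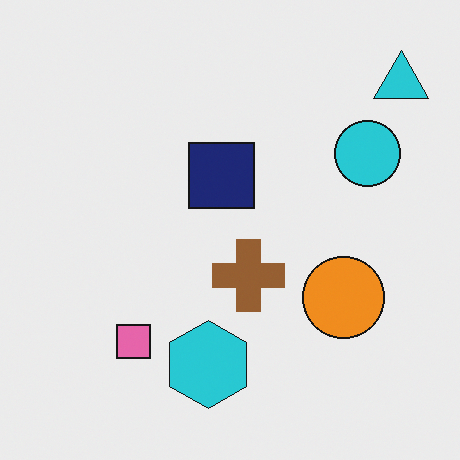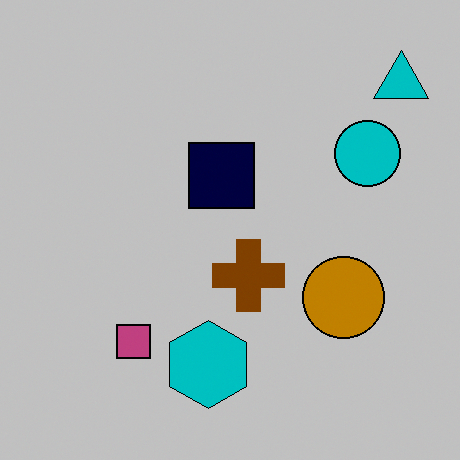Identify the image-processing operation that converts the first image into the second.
The image was heavily posterized to just a handful of flat colors.

Each flat color has snapped to a coarser quantized level — most visibly, the near-white background has dropped to a flat grey.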